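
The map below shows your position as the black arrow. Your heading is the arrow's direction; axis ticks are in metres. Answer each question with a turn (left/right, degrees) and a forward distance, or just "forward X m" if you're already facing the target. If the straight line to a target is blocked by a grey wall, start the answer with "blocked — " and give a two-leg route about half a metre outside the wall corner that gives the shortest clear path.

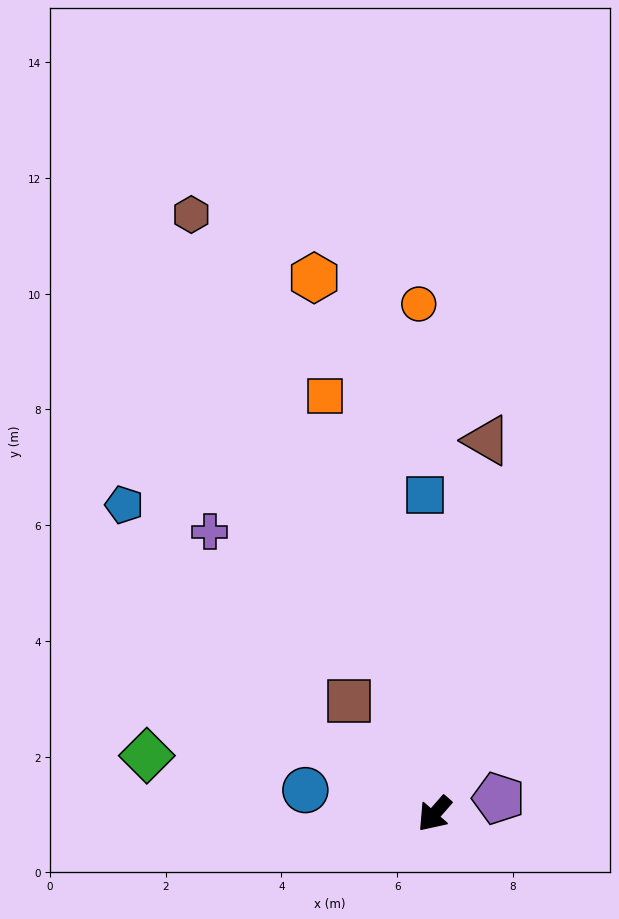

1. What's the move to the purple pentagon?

turn left 145°, forward 1.1 m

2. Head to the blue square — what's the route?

turn right 137°, forward 5.5 m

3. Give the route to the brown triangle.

turn right 147°, forward 6.5 m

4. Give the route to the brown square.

turn right 102°, forward 2.4 m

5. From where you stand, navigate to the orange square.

turn right 124°, forward 7.5 m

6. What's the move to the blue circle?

turn right 59°, forward 2.3 m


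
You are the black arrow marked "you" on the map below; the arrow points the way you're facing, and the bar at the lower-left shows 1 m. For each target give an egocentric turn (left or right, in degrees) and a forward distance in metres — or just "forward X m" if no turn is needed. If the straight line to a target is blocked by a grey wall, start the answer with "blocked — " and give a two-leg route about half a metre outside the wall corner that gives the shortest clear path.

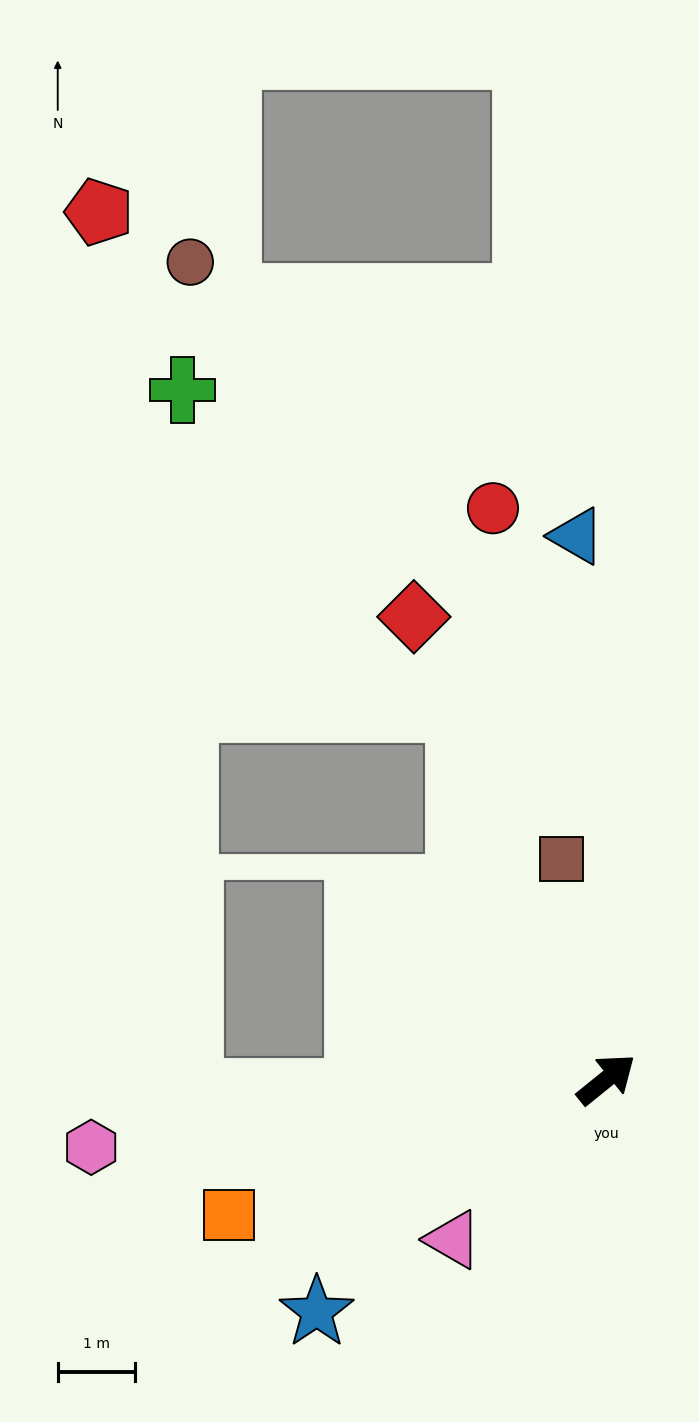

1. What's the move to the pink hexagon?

turn left 149°, forward 6.7 m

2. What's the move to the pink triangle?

turn right 173°, forward 2.9 m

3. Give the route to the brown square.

turn left 62°, forward 2.9 m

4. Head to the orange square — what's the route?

turn left 161°, forward 5.2 m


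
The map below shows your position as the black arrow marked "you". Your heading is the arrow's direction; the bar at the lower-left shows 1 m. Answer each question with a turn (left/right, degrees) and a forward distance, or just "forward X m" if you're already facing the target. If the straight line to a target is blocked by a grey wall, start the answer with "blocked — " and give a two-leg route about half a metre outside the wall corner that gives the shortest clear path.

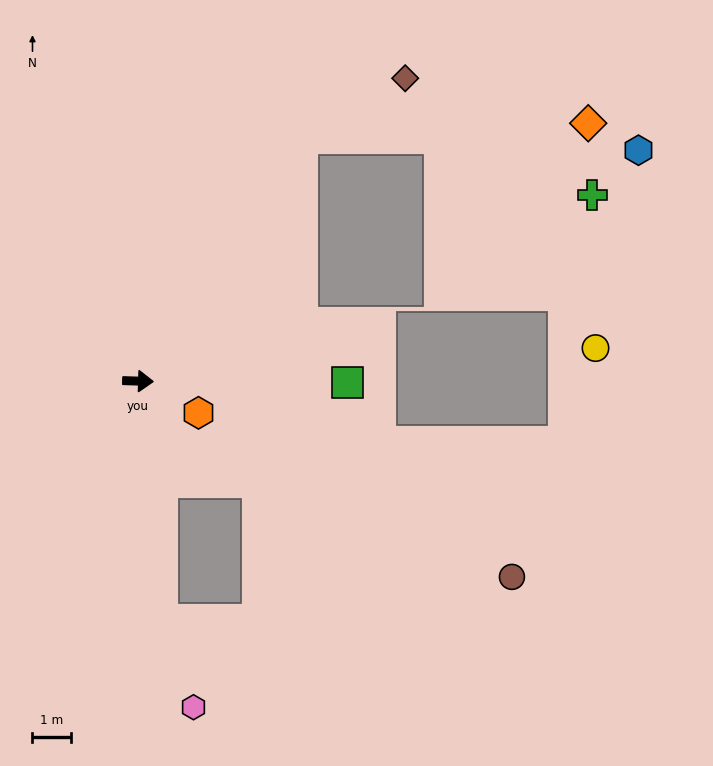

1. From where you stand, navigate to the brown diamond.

blocked — turn left 58°, forward 7.7 m, then turn right 26°, forward 3.1 m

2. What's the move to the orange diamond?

blocked — turn left 58°, forward 7.7 m, then turn right 53°, forward 7.5 m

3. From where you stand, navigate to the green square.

forward 5.5 m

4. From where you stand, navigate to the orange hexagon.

turn right 26°, forward 1.8 m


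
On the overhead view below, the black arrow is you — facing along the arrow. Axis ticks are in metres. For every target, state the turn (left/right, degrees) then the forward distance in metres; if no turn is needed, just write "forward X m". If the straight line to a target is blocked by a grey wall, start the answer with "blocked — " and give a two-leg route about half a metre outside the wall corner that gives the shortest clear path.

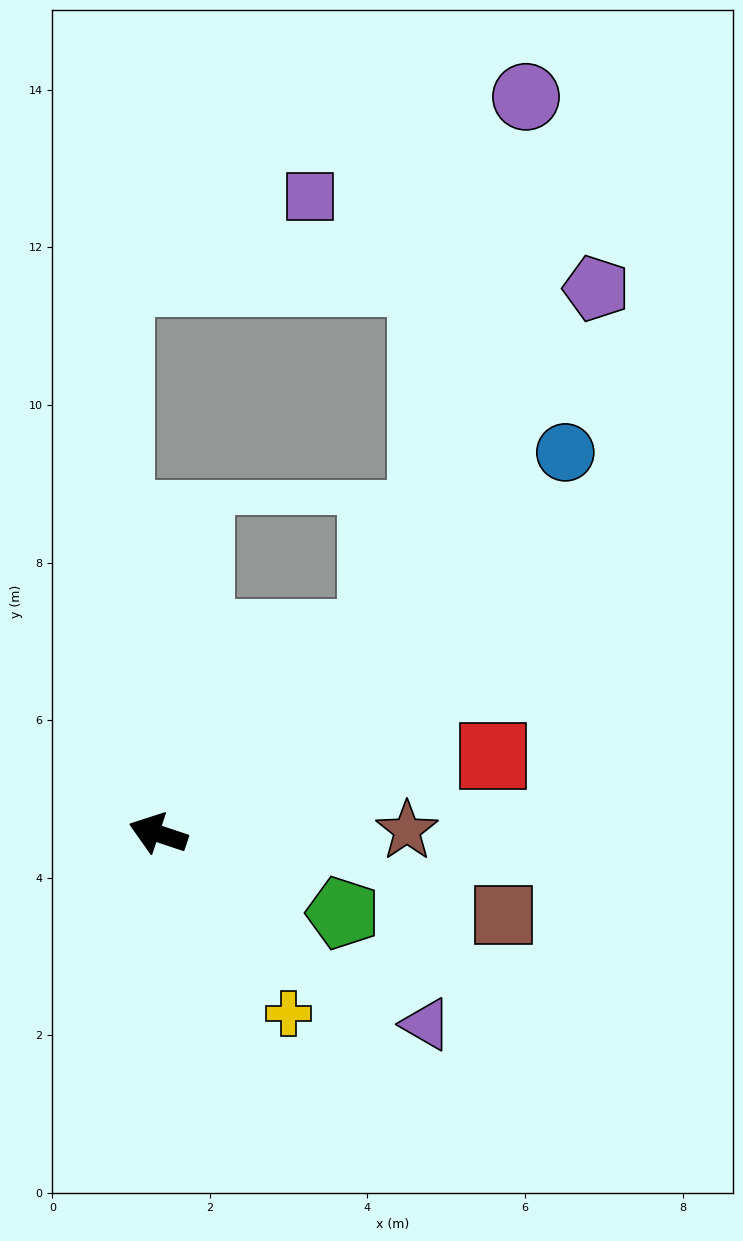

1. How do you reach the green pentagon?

turn left 175°, forward 2.6 m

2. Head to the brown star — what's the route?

turn right 161°, forward 3.2 m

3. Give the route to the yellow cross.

turn left 144°, forward 2.8 m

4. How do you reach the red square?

turn right 149°, forward 4.4 m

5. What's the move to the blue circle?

turn right 118°, forward 7.1 m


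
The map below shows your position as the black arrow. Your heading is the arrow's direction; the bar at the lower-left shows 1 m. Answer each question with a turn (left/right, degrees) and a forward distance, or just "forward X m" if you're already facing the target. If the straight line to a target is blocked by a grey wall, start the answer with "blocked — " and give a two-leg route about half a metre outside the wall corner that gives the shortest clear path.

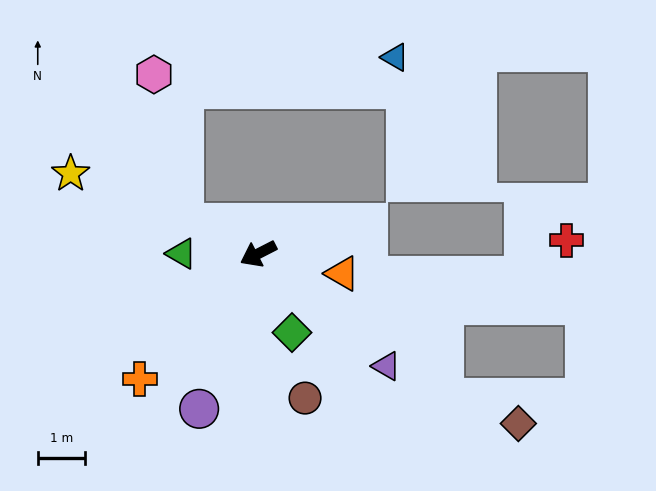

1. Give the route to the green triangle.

turn right 27°, forward 1.6 m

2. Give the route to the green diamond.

turn left 86°, forward 1.8 m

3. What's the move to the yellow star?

turn right 50°, forward 4.4 m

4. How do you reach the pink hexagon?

blocked — turn right 49°, forward 1.7 m, then turn right 57°, forward 3.2 m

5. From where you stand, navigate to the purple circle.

turn left 42°, forward 3.5 m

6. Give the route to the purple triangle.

turn left 112°, forward 3.6 m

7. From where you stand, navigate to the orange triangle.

turn left 140°, forward 1.8 m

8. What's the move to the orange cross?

turn left 20°, forward 3.7 m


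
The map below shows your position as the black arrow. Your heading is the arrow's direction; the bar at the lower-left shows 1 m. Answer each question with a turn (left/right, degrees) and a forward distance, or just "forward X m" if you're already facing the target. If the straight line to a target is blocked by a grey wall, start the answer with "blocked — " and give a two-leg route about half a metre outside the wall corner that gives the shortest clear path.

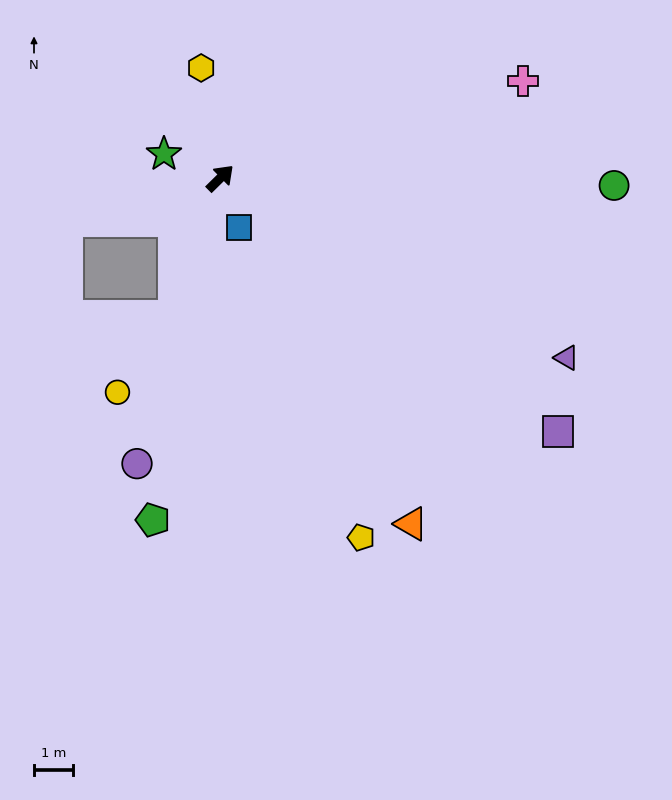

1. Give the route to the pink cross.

turn right 27°, forward 8.1 m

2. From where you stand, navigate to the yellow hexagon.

turn left 55°, forward 2.9 m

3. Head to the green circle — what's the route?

turn right 46°, forward 10.1 m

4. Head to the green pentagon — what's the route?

turn right 146°, forward 8.9 m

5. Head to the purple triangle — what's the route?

turn right 72°, forward 10.0 m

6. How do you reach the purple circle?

turn right 151°, forward 7.6 m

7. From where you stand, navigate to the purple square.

turn right 81°, forward 10.8 m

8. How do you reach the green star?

turn left 112°, forward 1.6 m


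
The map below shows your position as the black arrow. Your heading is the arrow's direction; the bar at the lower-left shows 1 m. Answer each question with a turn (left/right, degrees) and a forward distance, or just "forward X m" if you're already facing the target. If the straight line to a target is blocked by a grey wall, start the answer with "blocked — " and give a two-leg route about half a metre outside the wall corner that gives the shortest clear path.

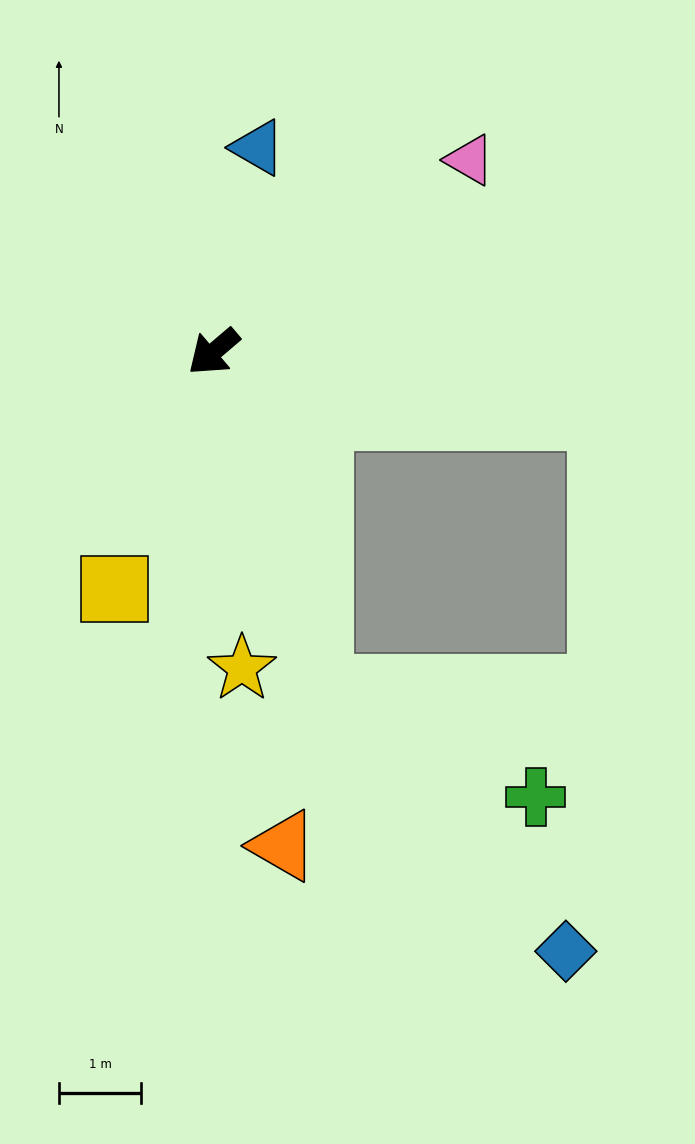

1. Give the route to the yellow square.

turn left 27°, forward 3.1 m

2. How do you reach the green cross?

blocked — turn left 67°, forward 4.3 m, then turn left 47°, forward 2.9 m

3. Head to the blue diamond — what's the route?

blocked — turn left 67°, forward 4.3 m, then turn left 26°, forward 4.4 m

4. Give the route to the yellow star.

turn left 55°, forward 3.9 m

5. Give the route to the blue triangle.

turn right 143°, forward 2.5 m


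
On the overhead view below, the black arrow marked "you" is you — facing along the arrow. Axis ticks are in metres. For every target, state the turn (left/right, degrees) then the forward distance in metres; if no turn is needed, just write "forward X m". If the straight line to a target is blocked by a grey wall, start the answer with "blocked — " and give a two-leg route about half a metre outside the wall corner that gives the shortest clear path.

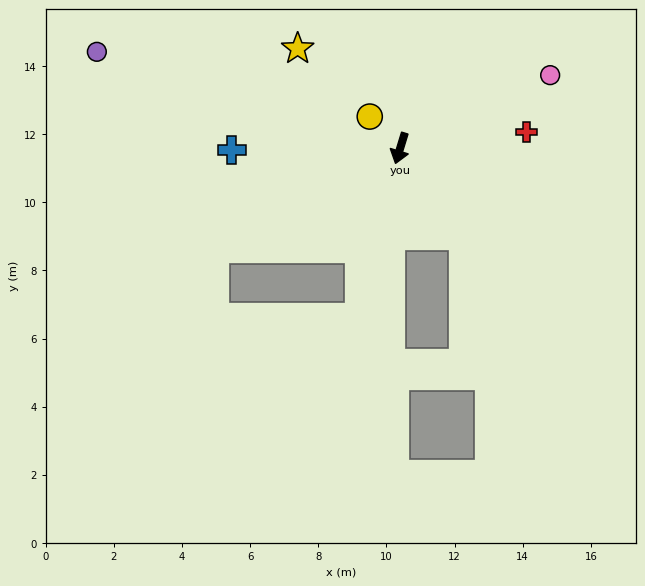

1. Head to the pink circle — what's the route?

turn left 133°, forward 4.9 m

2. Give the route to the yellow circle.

turn right 119°, forward 1.3 m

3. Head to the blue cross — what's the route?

turn right 73°, forward 4.9 m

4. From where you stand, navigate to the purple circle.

turn right 91°, forward 9.3 m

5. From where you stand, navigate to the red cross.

turn left 114°, forward 3.7 m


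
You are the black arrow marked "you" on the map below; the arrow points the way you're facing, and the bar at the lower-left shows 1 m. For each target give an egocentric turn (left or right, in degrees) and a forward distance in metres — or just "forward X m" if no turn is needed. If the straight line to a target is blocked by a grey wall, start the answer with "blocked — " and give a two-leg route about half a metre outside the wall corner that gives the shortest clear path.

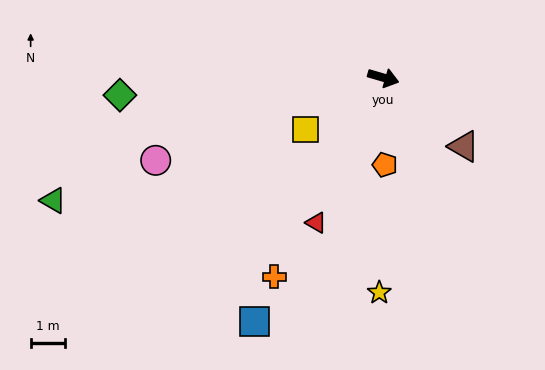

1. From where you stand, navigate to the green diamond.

turn right 160°, forward 7.6 m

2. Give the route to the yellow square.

turn right 130°, forward 2.7 m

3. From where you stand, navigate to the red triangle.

turn right 99°, forward 4.6 m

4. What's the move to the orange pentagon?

turn right 73°, forward 2.5 m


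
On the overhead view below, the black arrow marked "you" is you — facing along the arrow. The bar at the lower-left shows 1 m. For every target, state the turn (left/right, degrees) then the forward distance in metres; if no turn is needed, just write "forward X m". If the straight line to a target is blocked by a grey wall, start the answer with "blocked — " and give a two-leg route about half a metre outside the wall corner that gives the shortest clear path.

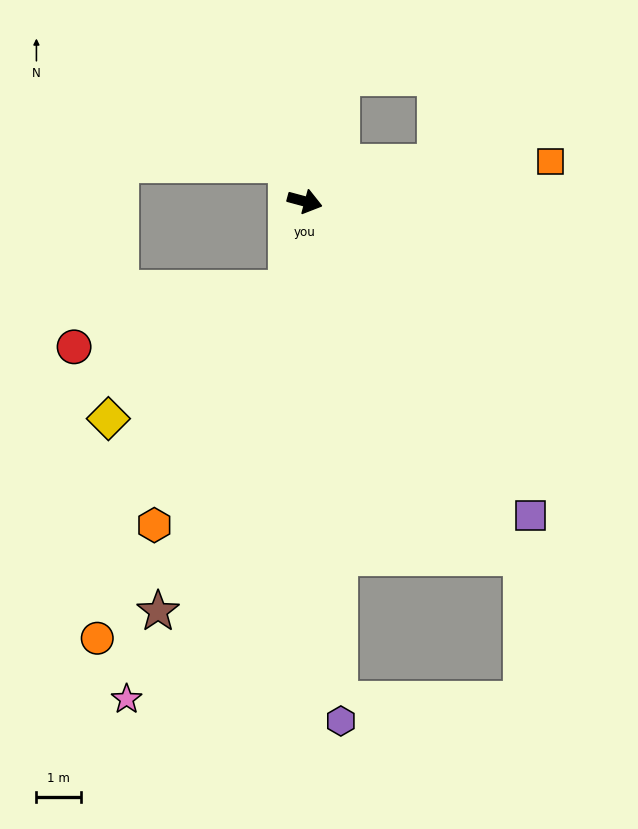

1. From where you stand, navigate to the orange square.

turn left 24°, forward 5.5 m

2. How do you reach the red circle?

blocked — turn right 86°, forward 2.0 m, then turn right 64°, forward 4.9 m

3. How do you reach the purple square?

turn right 39°, forward 8.6 m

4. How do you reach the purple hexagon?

turn right 71°, forward 11.6 m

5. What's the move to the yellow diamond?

blocked — turn right 86°, forward 2.0 m, then turn right 43°, forward 4.9 m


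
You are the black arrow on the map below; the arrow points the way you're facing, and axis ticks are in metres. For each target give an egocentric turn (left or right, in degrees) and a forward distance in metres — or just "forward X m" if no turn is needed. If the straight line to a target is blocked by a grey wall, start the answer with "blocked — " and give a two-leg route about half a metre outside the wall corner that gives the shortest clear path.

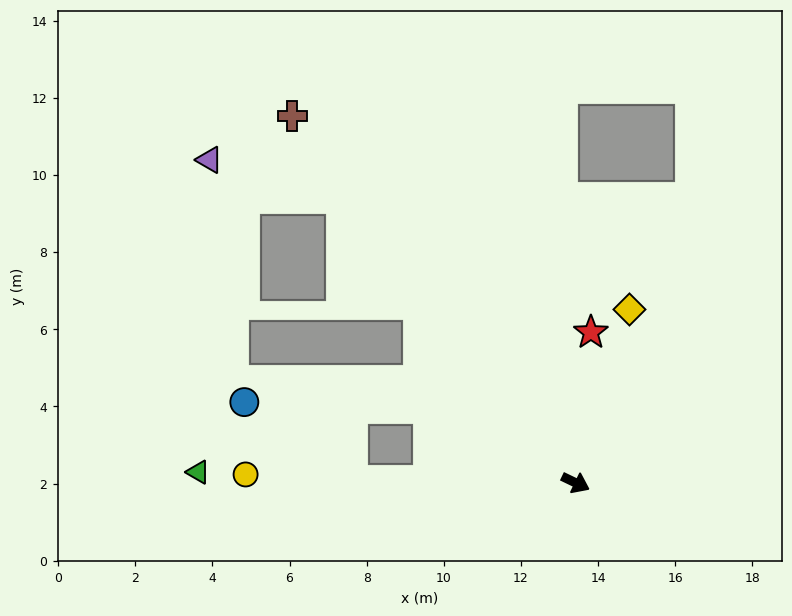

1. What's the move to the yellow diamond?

turn left 98°, forward 4.7 m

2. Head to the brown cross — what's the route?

turn left 153°, forward 12.0 m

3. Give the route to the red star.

turn left 110°, forward 3.9 m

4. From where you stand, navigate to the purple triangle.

blocked — turn left 155°, forward 9.6 m, then turn left 35°, forward 3.6 m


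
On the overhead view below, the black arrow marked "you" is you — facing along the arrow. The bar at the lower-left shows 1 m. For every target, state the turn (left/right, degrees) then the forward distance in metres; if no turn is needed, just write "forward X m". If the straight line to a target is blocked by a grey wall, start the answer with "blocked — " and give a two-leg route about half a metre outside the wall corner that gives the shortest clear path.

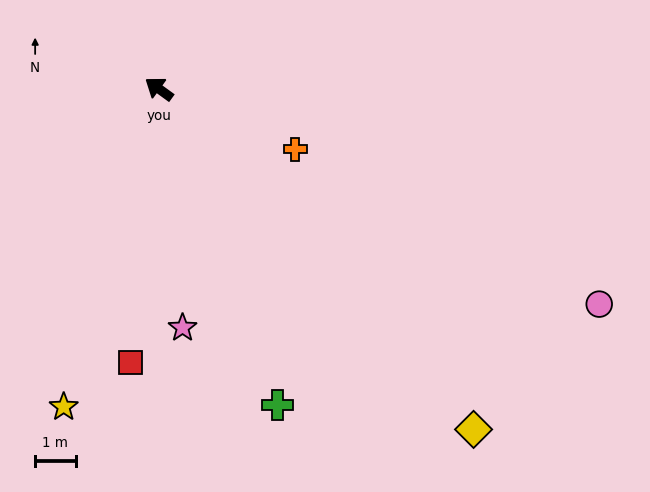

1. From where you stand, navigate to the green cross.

turn left 146°, forward 8.3 m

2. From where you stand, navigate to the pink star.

turn left 132°, forward 5.9 m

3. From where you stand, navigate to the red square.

turn left 120°, forward 6.8 m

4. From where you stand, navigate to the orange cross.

turn right 168°, forward 3.7 m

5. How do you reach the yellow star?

turn left 109°, forward 8.2 m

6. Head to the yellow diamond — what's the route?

turn left 169°, forward 11.4 m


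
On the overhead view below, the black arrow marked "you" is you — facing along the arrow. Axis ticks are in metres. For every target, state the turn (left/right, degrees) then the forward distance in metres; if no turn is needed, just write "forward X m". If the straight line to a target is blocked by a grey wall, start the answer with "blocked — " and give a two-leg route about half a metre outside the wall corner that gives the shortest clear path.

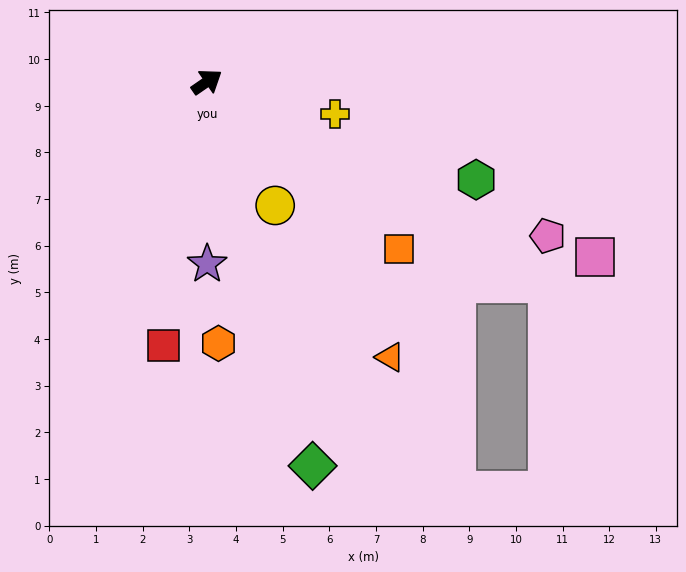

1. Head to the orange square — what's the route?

turn right 76°, forward 5.5 m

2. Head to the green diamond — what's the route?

turn right 109°, forward 8.5 m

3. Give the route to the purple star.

turn right 124°, forward 3.9 m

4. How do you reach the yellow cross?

turn right 49°, forward 2.8 m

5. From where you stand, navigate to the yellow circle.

turn right 96°, forward 3.0 m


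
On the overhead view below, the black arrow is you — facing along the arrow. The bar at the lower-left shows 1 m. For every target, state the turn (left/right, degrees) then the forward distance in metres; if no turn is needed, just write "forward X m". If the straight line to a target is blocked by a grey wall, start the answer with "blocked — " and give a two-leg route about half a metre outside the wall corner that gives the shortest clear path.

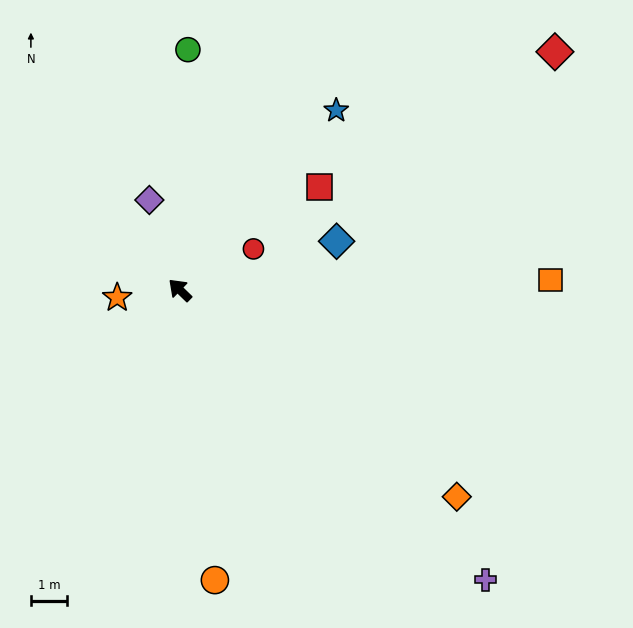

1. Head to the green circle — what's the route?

turn right 48°, forward 6.7 m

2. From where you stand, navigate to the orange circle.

turn left 141°, forward 8.1 m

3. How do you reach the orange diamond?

turn right 173°, forward 9.6 m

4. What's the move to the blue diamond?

turn right 119°, forward 4.6 m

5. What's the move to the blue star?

turn right 87°, forward 6.6 m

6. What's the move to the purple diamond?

turn right 27°, forward 2.6 m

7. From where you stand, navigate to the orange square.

turn right 134°, forward 10.3 m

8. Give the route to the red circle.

turn right 107°, forward 2.3 m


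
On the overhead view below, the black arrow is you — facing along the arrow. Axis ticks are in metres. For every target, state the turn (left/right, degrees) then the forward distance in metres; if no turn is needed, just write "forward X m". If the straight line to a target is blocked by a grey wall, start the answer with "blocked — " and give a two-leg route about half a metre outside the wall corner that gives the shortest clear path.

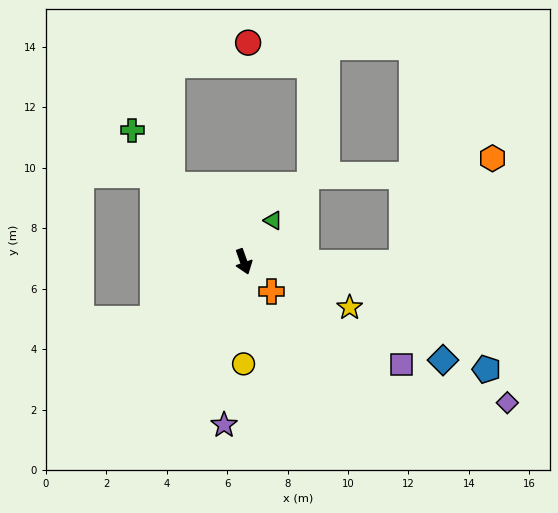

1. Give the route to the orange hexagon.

blocked — turn left 70°, forward 5.2 m, then turn left 49°, forward 4.6 m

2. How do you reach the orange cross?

turn left 24°, forward 1.3 m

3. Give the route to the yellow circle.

turn right 19°, forward 3.4 m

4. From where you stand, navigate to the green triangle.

turn left 125°, forward 1.7 m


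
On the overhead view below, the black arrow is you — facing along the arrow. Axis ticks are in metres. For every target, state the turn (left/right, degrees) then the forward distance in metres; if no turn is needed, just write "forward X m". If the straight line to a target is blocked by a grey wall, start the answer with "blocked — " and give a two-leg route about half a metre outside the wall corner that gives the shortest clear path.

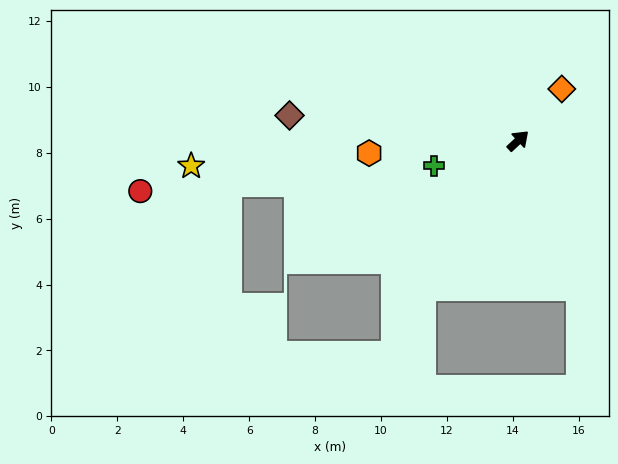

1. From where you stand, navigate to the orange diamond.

turn left 7°, forward 2.1 m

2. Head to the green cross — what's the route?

turn left 154°, forward 2.7 m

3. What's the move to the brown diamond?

turn left 131°, forward 7.0 m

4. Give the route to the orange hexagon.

turn left 142°, forward 4.5 m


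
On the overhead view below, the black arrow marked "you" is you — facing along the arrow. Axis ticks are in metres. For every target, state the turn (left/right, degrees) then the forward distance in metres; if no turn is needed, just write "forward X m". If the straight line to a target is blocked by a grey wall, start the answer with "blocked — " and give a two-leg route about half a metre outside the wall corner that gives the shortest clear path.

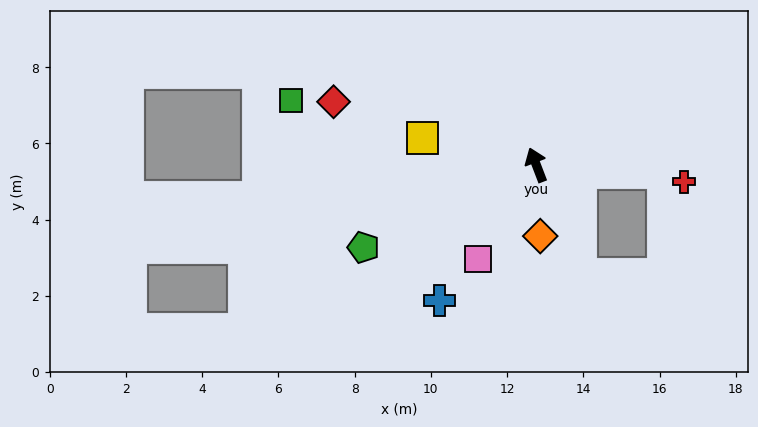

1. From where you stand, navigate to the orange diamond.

turn left 162°, forward 1.9 m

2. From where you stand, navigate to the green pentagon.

turn left 95°, forward 5.0 m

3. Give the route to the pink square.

turn left 127°, forward 2.9 m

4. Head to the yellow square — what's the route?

turn left 56°, forward 3.1 m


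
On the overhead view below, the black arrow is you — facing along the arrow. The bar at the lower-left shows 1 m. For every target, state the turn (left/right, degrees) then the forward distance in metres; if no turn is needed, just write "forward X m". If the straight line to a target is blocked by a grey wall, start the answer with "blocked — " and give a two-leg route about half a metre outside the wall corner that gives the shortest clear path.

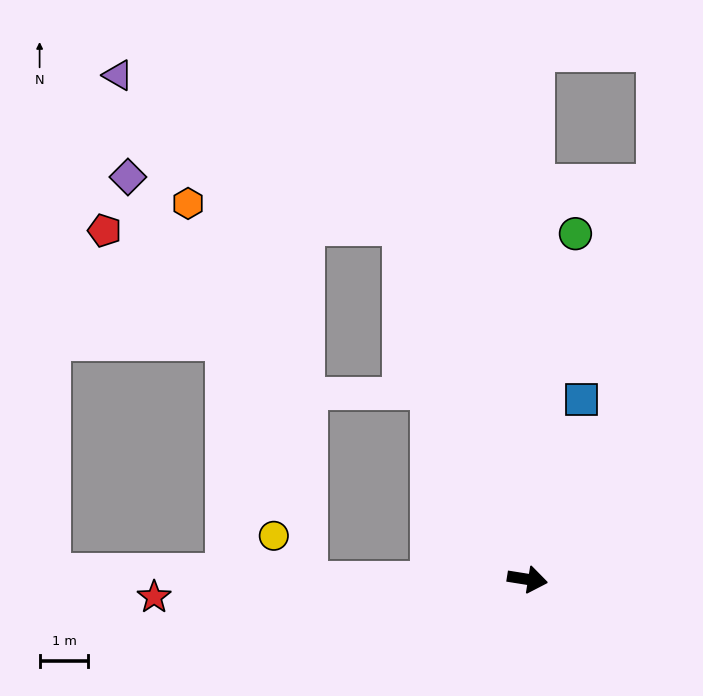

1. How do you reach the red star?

turn right 168°, forward 7.6 m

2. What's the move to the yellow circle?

blocked — turn right 170°, forward 4.5 m, then turn right 55°, forward 1.2 m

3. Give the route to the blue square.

turn left 82°, forward 3.8 m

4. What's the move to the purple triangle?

blocked — turn left 118°, forward 7.7 m, then turn left 43°, forward 6.6 m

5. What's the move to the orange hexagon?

blocked — turn left 118°, forward 7.7 m, then turn left 65°, forward 4.4 m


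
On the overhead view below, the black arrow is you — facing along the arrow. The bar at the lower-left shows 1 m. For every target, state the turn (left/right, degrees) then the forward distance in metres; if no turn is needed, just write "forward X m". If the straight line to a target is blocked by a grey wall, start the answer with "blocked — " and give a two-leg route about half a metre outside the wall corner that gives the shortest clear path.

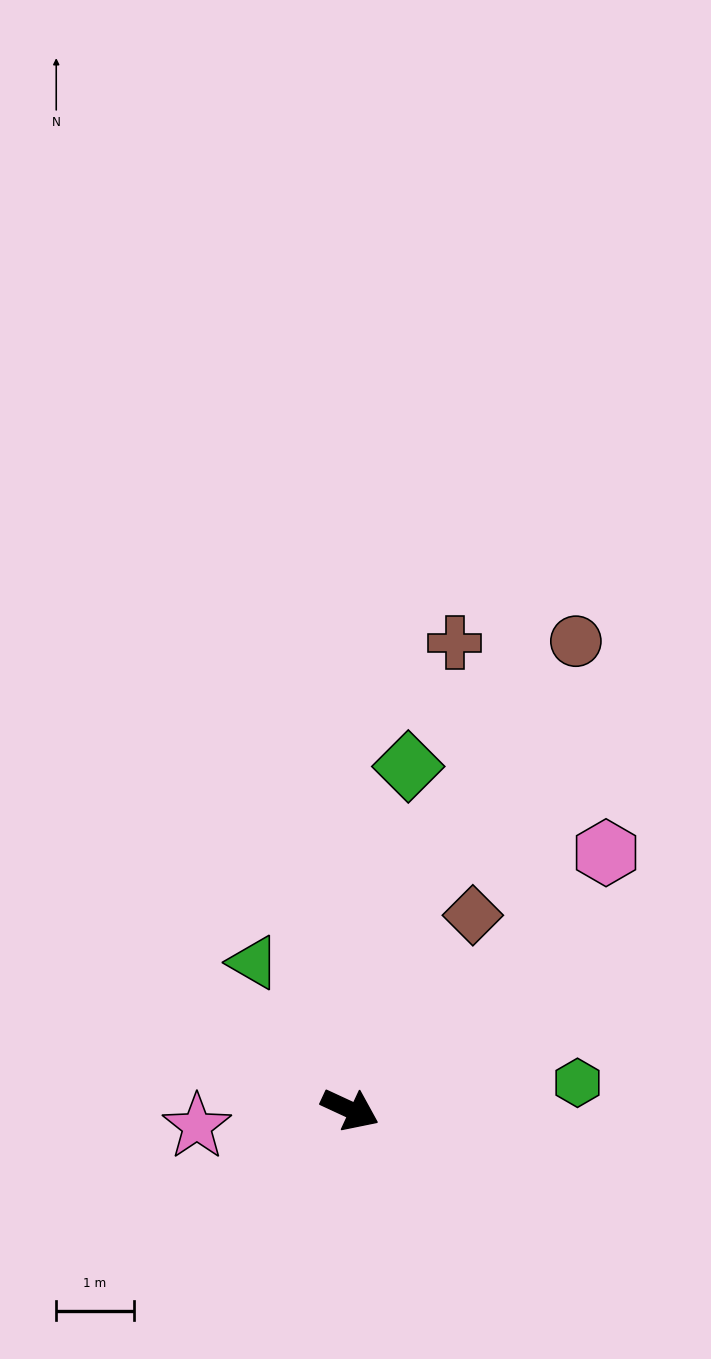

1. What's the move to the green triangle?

turn left 148°, forward 2.3 m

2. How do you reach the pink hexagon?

turn left 70°, forward 4.7 m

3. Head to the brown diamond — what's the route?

turn left 83°, forward 3.0 m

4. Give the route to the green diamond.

turn left 105°, forward 4.5 m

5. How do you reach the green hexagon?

turn left 32°, forward 2.9 m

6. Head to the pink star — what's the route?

turn right 149°, forward 2.0 m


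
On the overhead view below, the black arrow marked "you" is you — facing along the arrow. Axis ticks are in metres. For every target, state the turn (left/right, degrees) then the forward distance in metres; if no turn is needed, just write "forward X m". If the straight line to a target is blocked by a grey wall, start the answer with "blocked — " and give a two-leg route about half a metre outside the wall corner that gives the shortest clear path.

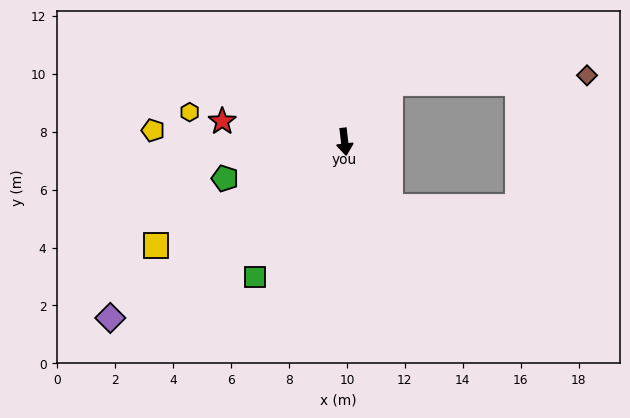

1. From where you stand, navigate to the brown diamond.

blocked — turn left 135°, forward 2.5 m, then turn right 49°, forward 6.8 m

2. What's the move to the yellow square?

turn right 68°, forward 7.4 m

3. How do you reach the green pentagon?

turn right 80°, forward 4.3 m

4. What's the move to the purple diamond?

turn right 60°, forward 10.1 m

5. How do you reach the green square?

turn right 40°, forward 5.6 m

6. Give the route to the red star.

turn right 106°, forward 4.3 m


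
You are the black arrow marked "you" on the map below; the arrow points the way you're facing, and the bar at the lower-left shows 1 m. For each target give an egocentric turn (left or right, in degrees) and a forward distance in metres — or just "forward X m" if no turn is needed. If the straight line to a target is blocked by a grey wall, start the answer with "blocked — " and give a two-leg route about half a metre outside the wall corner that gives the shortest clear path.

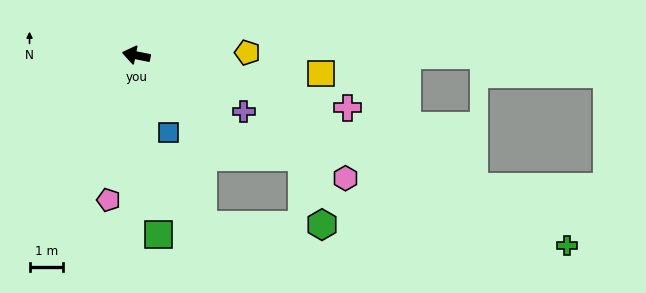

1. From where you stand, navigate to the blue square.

turn left 124°, forward 2.5 m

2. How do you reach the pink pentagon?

turn left 91°, forward 4.4 m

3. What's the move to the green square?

turn left 108°, forward 5.4 m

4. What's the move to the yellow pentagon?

turn right 167°, forward 3.3 m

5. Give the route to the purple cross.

turn left 164°, forward 3.7 m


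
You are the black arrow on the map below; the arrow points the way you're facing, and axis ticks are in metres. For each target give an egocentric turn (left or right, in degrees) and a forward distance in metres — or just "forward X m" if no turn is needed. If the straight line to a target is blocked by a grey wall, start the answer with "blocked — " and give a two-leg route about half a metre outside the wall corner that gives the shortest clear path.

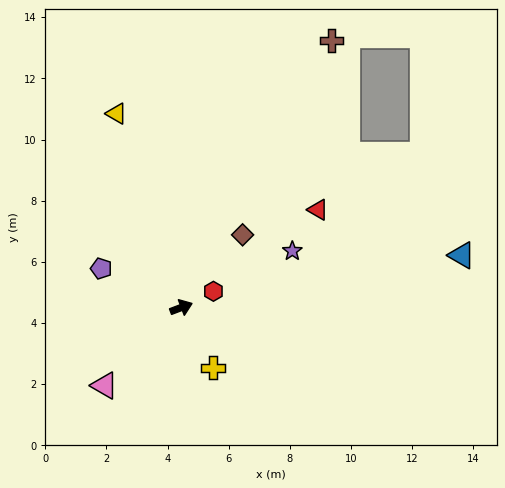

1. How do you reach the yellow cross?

turn right 83°, forward 2.2 m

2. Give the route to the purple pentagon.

turn left 133°, forward 2.9 m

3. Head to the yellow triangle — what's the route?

turn left 88°, forward 6.7 m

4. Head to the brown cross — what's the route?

turn left 40°, forward 10.0 m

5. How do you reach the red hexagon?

turn left 6°, forward 1.2 m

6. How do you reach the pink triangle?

turn right 155°, forward 3.6 m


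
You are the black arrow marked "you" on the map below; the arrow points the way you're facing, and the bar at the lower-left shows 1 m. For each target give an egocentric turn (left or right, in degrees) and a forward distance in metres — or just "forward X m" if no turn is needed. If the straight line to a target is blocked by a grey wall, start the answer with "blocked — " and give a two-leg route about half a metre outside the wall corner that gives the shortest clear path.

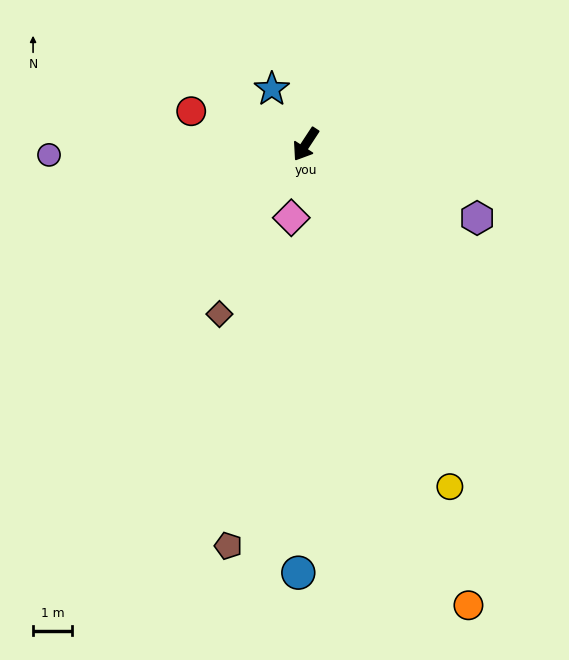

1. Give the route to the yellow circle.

turn left 56°, forward 9.6 m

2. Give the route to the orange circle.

turn left 53°, forward 12.6 m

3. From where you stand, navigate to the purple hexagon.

turn left 100°, forward 4.8 m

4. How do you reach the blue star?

turn right 115°, forward 1.7 m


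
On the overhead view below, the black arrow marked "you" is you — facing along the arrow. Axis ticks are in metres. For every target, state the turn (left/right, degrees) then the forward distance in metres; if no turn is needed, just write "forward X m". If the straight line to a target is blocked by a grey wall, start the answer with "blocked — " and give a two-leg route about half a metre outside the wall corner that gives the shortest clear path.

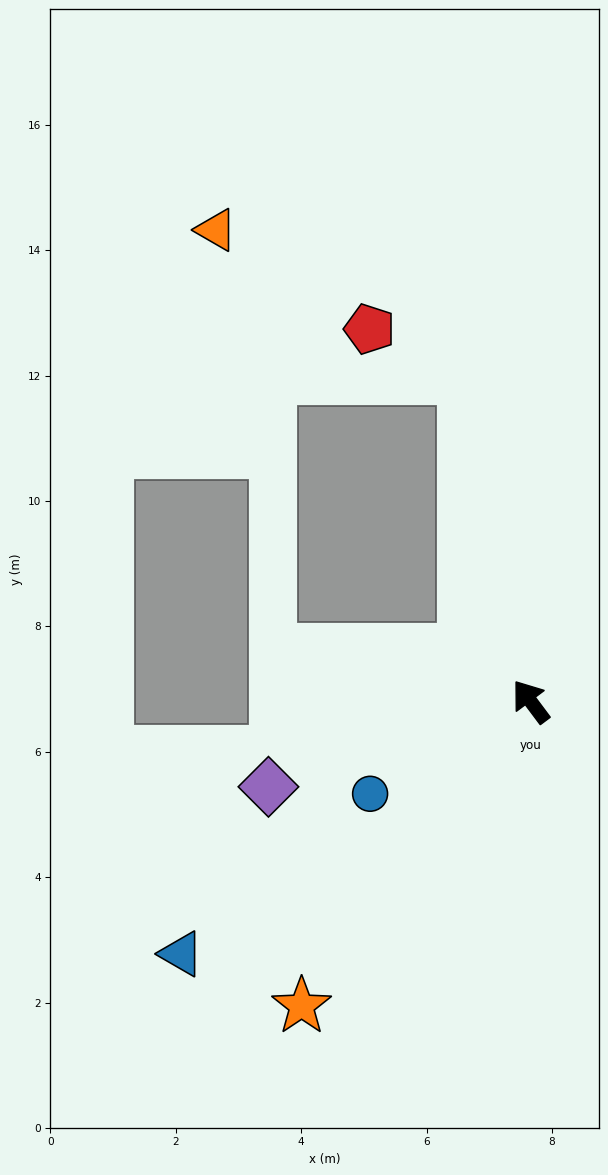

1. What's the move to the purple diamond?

turn left 71°, forward 4.4 m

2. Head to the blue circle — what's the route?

turn left 83°, forward 3.0 m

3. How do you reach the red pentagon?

blocked — turn right 25°, forward 5.3 m, then turn left 51°, forward 1.7 m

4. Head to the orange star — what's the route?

turn left 106°, forward 6.1 m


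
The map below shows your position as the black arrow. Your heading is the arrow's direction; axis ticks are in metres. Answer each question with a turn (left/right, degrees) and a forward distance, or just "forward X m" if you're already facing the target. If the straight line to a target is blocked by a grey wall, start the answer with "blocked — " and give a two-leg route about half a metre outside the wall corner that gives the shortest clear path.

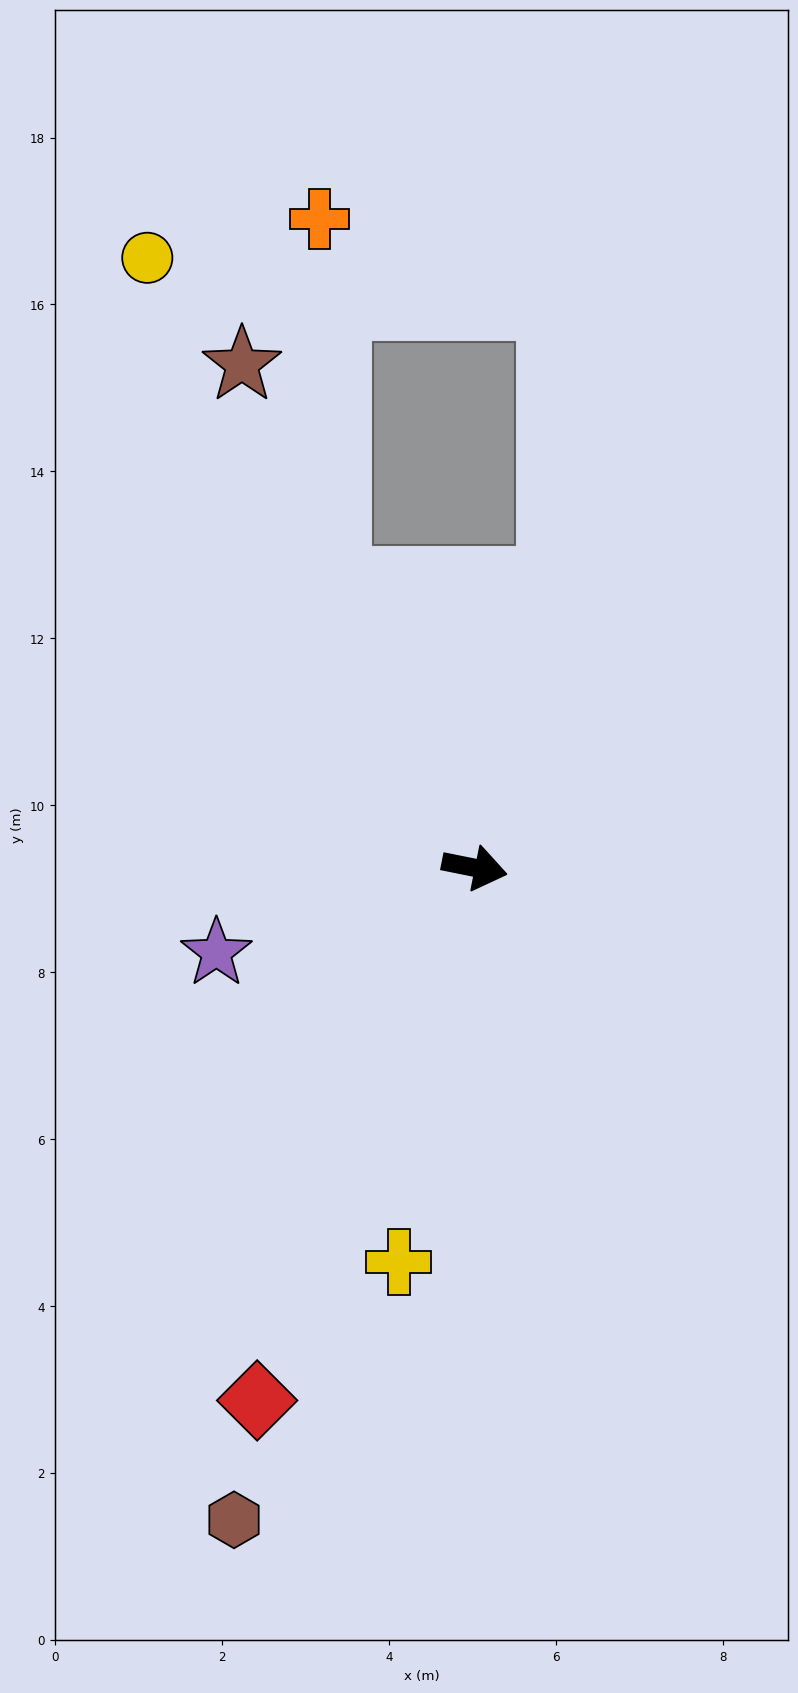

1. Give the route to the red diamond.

turn right 101°, forward 6.9 m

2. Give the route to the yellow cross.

turn right 90°, forward 4.8 m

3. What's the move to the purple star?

turn right 150°, forward 3.3 m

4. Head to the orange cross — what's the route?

blocked — turn left 127°, forward 3.8 m, then turn right 23°, forward 4.4 m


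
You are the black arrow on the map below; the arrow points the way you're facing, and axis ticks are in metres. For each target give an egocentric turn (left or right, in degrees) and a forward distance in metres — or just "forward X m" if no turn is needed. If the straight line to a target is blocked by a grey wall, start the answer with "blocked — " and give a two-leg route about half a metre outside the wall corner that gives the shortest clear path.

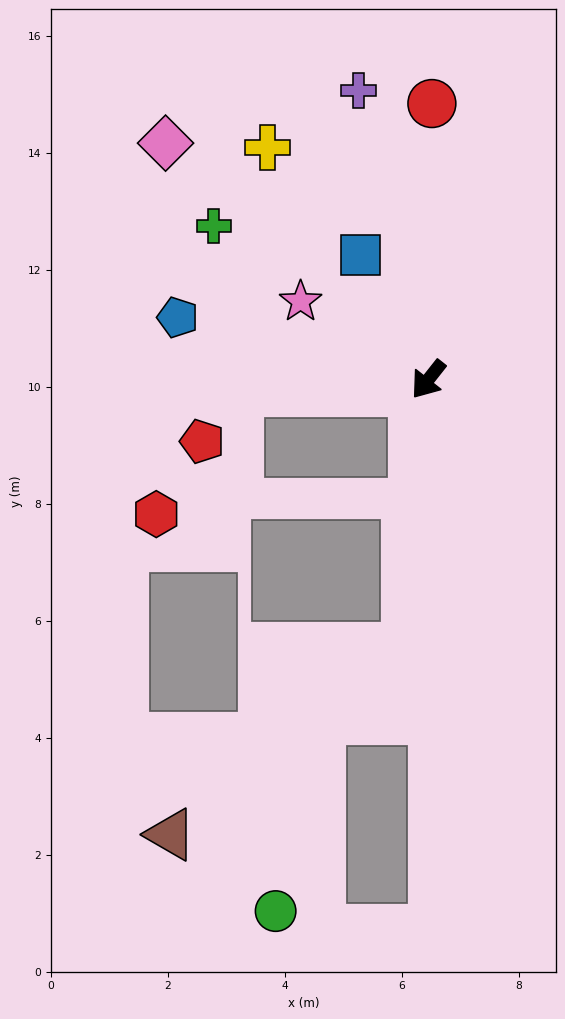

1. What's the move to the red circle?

turn right 142°, forward 4.7 m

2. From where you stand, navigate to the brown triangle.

blocked — turn left 34°, forward 4.6 m, then turn right 47°, forward 5.2 m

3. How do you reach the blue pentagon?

turn right 66°, forward 4.4 m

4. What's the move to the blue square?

turn right 113°, forward 2.4 m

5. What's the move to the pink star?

turn right 83°, forward 2.6 m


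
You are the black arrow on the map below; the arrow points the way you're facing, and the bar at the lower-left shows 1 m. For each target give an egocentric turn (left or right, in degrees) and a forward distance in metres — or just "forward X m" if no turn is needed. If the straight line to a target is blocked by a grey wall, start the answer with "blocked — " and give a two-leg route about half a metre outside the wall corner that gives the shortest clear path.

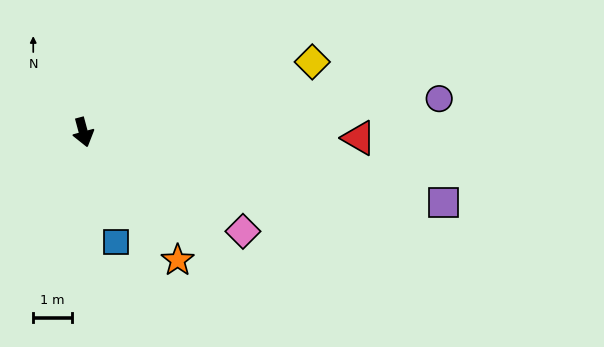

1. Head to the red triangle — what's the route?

turn left 74°, forward 7.2 m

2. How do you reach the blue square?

forward 3.0 m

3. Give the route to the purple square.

turn left 64°, forward 9.6 m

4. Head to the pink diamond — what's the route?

turn left 43°, forward 4.9 m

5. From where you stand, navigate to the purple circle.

turn left 80°, forward 9.3 m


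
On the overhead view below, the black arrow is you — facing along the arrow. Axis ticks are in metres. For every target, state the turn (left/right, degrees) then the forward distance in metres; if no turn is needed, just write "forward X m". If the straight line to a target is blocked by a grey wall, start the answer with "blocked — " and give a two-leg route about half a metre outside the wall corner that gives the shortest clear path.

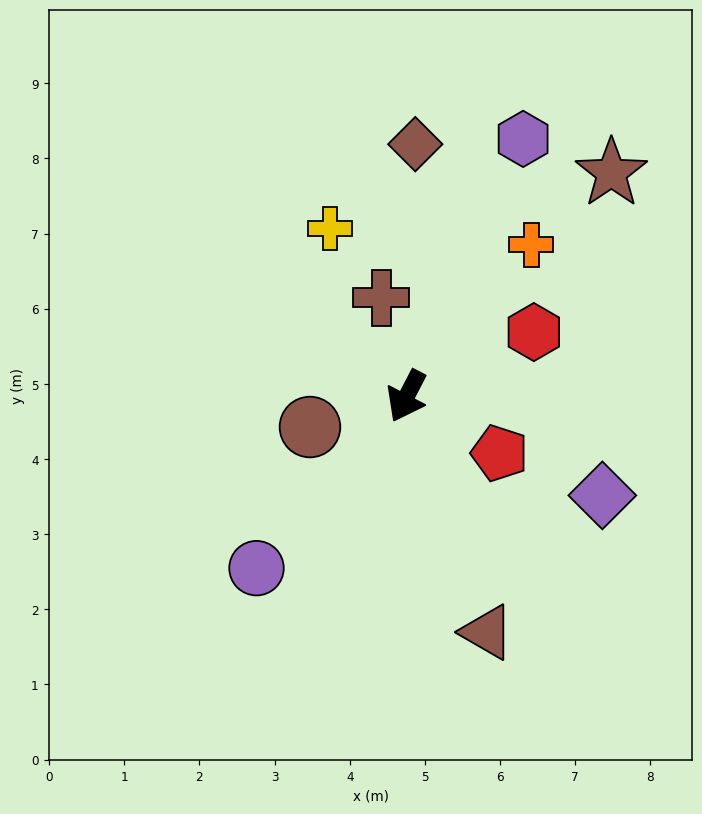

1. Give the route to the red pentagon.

turn left 86°, forward 1.4 m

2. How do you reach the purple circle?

turn right 14°, forward 3.0 m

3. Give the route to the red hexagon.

turn left 144°, forward 1.9 m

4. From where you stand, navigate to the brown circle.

turn right 45°, forward 1.3 m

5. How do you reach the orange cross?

turn left 168°, forward 2.6 m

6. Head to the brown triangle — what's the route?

turn left 46°, forward 3.3 m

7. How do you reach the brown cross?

turn right 138°, forward 1.4 m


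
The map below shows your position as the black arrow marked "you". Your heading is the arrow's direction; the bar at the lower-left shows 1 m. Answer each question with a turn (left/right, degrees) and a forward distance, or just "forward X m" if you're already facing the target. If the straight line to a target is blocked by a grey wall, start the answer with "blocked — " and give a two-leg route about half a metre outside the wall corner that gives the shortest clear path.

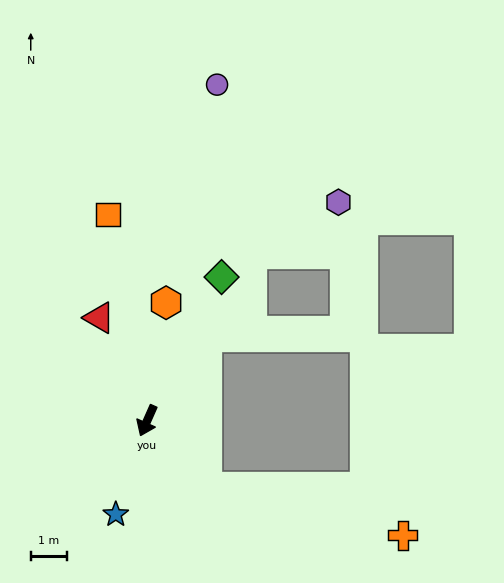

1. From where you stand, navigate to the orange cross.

blocked — turn left 66°, forward 2.5 m, then turn left 34°, forward 5.5 m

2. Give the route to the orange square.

turn right 145°, forward 5.7 m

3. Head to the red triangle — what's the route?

turn right 131°, forward 3.1 m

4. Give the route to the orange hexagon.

turn right 165°, forward 3.3 m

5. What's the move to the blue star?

turn left 5°, forward 2.7 m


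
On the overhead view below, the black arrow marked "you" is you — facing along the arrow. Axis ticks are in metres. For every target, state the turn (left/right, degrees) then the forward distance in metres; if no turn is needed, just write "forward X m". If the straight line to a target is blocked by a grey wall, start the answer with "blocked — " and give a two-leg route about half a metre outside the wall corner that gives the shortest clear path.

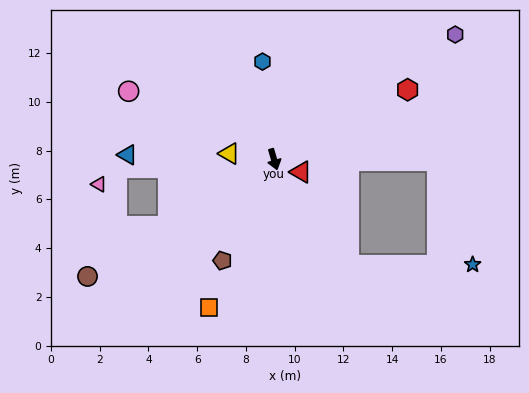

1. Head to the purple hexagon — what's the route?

turn left 108°, forward 9.0 m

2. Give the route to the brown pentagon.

turn right 43°, forward 4.7 m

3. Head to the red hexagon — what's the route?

turn left 101°, forward 6.2 m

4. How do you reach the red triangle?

turn left 48°, forward 1.2 m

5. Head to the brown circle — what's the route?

turn right 74°, forward 9.0 m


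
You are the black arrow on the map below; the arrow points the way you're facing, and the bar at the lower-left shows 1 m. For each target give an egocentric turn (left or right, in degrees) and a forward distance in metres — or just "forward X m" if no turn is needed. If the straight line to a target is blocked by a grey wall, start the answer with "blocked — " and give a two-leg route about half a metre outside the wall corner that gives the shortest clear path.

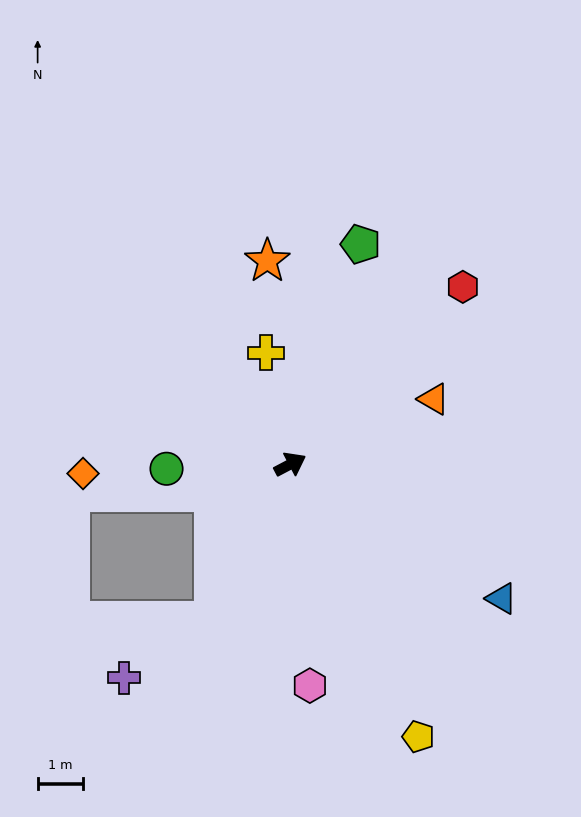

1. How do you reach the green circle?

turn left 154°, forward 2.7 m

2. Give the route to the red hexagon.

turn left 18°, forward 5.4 m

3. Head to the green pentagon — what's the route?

turn left 44°, forward 5.0 m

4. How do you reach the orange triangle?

turn right 3°, forward 3.4 m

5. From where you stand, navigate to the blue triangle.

turn right 60°, forward 5.5 m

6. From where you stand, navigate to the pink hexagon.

turn right 113°, forward 4.9 m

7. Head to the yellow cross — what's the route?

turn left 75°, forward 2.5 m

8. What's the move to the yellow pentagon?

turn right 93°, forward 6.6 m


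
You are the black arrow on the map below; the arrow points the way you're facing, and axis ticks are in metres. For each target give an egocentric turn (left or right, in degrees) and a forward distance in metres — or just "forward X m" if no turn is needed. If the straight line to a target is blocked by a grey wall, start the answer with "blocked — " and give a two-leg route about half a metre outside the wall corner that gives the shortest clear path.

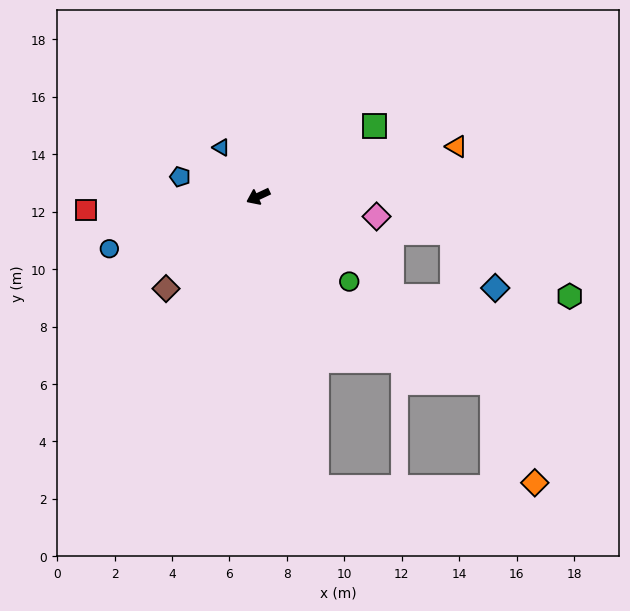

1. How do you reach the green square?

turn right 174°, forward 4.7 m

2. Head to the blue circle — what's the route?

turn right 6°, forward 5.5 m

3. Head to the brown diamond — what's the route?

turn left 20°, forward 4.5 m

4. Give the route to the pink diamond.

turn left 145°, forward 4.2 m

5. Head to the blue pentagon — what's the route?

turn right 39°, forward 2.8 m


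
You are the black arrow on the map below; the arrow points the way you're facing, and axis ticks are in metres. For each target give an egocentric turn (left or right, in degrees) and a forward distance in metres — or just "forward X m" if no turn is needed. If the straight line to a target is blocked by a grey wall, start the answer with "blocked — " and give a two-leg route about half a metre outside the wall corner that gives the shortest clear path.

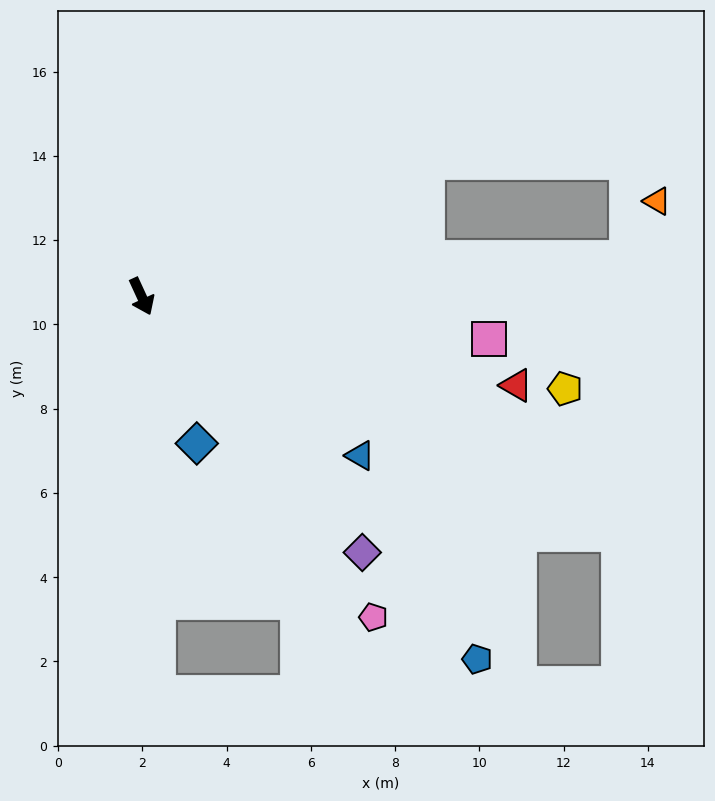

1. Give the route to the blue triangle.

turn left 29°, forward 6.4 m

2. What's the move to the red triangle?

turn left 52°, forward 9.1 m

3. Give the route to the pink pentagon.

turn left 11°, forward 9.4 m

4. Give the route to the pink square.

turn left 58°, forward 8.3 m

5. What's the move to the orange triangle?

blocked — turn left 70°, forward 11.6 m, then turn left 58°, forward 1.5 m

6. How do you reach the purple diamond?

turn left 16°, forward 8.0 m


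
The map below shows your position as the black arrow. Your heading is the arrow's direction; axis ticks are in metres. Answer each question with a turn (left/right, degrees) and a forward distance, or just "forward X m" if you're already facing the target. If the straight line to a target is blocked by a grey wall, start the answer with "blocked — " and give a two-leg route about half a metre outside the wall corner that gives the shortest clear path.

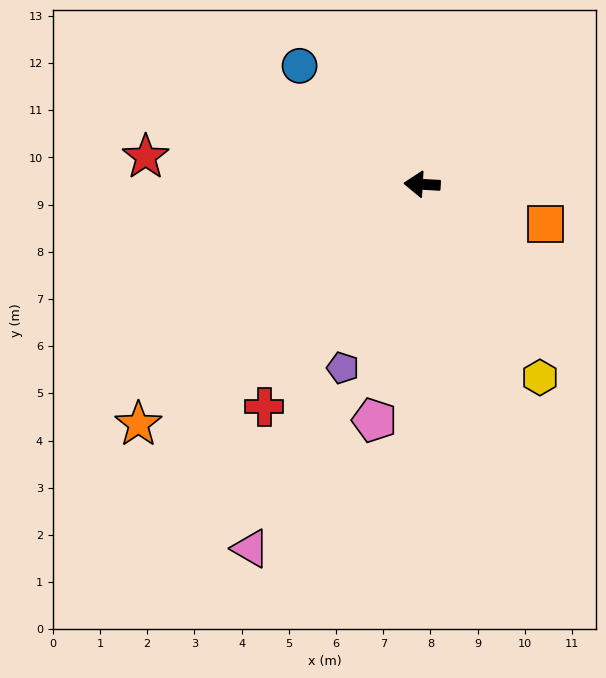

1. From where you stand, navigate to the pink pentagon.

turn left 82°, forward 5.1 m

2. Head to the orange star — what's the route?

turn left 44°, forward 7.9 m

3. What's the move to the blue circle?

turn right 41°, forward 3.6 m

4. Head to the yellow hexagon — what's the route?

turn left 125°, forward 4.8 m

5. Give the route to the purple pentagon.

turn left 70°, forward 4.2 m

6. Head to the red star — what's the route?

turn right 2°, forward 5.9 m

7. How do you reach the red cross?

turn left 58°, forward 5.8 m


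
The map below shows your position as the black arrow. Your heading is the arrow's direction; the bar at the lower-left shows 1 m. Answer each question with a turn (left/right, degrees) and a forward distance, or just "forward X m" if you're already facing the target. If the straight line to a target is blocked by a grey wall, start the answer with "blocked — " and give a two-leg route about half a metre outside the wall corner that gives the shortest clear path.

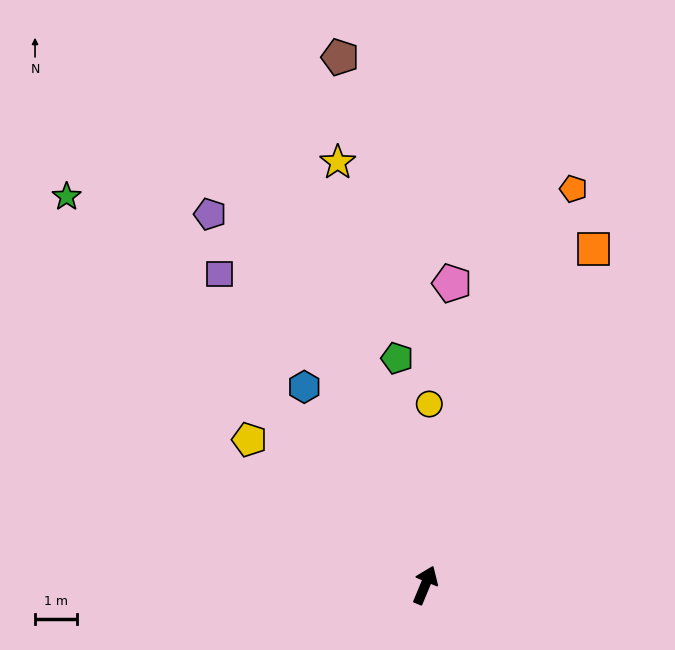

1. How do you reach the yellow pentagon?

turn left 73°, forward 5.5 m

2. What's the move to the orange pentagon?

turn left 2°, forward 10.1 m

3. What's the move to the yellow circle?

turn left 21°, forward 4.3 m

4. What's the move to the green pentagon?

turn left 30°, forward 5.5 m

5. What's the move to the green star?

turn left 65°, forward 12.6 m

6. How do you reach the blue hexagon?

turn left 54°, forward 5.6 m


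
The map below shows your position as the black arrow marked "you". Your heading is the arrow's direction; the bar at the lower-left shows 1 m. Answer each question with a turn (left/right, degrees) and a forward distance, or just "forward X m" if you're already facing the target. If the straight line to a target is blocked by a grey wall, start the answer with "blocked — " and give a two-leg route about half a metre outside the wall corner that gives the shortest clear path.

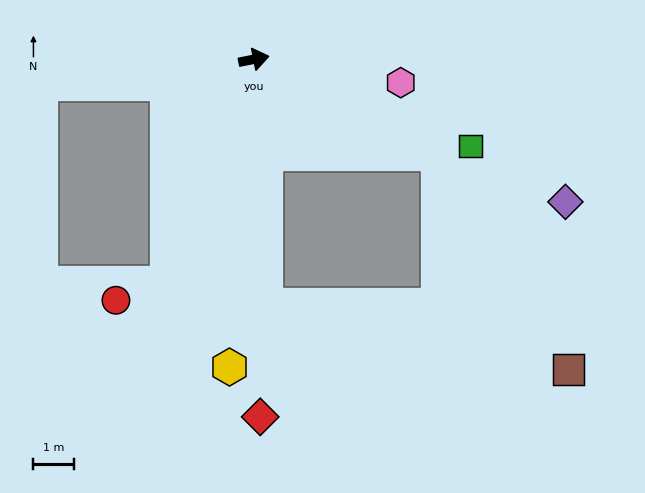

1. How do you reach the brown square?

blocked — turn right 38°, forward 5.1 m, then turn right 32°, forward 6.2 m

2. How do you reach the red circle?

blocked — turn right 122°, forward 5.9 m, then turn right 51°, forward 1.3 m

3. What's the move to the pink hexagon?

turn right 20°, forward 3.6 m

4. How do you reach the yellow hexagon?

turn right 106°, forward 7.6 m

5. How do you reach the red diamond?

turn right 100°, forward 8.8 m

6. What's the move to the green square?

turn right 33°, forward 5.7 m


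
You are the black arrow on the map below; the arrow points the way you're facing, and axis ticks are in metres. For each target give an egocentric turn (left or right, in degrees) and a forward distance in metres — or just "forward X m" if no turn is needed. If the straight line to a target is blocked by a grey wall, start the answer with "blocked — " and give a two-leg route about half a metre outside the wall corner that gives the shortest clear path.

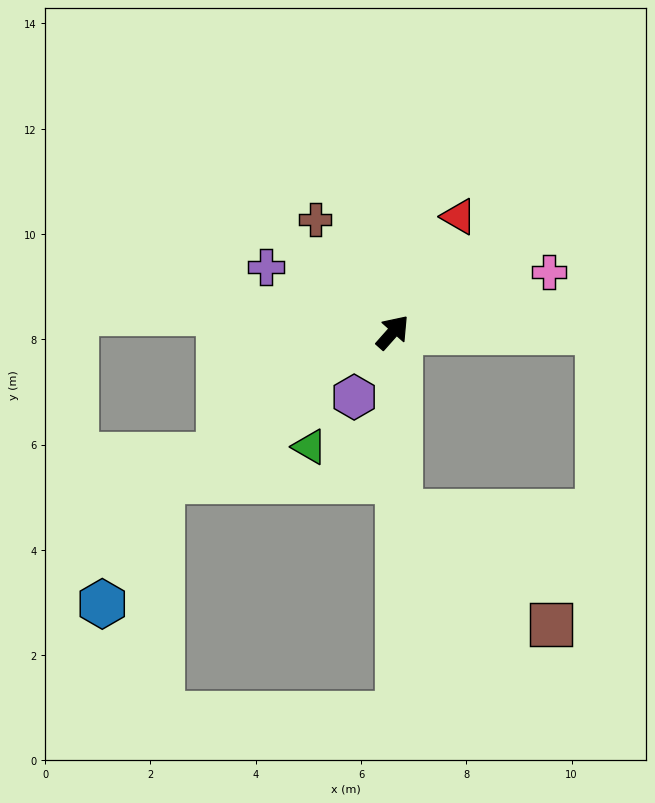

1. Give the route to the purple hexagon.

turn right 169°, forward 1.4 m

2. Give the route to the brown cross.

turn left 76°, forward 2.6 m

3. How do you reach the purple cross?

turn left 104°, forward 2.7 m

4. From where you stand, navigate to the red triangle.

turn left 12°, forward 2.5 m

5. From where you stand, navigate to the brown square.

blocked — turn right 136°, forward 3.4 m, then turn left 51°, forward 3.6 m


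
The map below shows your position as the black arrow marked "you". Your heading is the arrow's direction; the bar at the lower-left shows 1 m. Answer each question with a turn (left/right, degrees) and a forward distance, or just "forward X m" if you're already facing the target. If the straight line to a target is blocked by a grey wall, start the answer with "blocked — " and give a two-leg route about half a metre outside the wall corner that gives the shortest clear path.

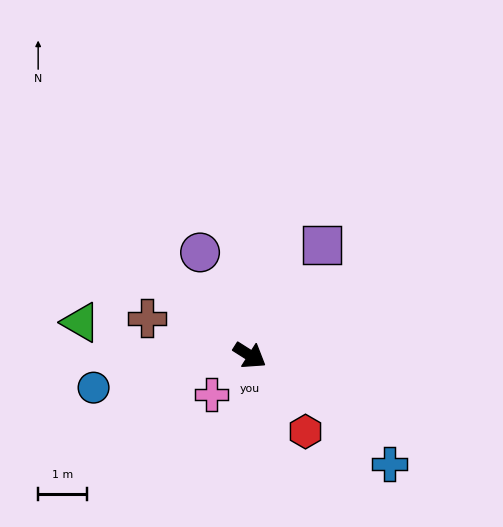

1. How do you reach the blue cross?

turn right 6°, forward 3.6 m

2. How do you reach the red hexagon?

turn right 21°, forward 1.9 m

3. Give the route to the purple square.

turn left 89°, forward 2.7 m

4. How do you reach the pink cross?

turn right 102°, forward 1.1 m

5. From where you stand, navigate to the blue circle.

turn right 136°, forward 3.3 m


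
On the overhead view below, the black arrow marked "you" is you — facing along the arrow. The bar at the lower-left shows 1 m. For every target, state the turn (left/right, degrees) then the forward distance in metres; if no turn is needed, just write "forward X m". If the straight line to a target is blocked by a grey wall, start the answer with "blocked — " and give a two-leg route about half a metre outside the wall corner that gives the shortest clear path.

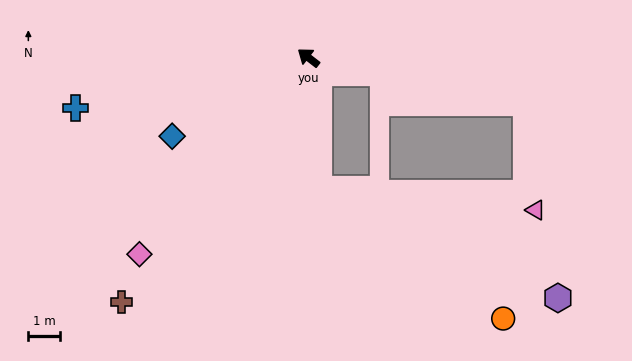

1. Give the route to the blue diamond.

turn left 68°, forward 5.0 m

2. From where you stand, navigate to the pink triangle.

blocked — turn right 154°, forward 7.0 m, then turn right 73°, forward 3.4 m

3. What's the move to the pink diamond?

turn left 87°, forward 8.2 m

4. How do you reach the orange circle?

blocked — turn left 132°, forward 4.2 m, then turn left 51°, forward 7.1 m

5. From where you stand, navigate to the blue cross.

turn left 50°, forward 7.5 m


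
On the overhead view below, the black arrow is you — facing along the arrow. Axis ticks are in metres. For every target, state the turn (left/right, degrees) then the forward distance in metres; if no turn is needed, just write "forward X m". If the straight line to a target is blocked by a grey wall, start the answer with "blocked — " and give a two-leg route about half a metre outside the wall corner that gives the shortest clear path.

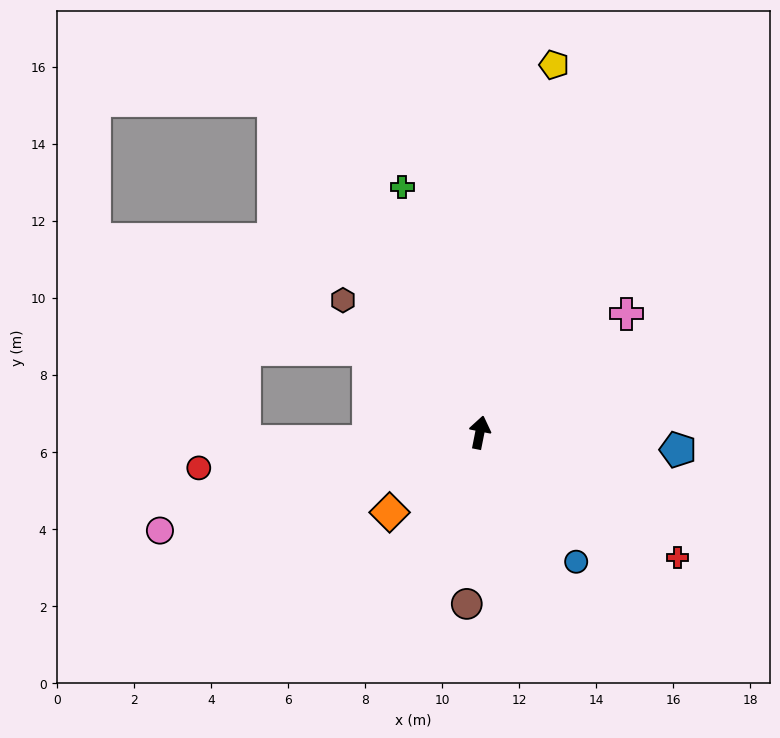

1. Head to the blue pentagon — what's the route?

turn right 84°, forward 5.2 m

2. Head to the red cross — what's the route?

turn right 111°, forward 6.1 m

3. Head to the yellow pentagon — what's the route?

forward 9.7 m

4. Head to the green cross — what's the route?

turn left 29°, forward 6.7 m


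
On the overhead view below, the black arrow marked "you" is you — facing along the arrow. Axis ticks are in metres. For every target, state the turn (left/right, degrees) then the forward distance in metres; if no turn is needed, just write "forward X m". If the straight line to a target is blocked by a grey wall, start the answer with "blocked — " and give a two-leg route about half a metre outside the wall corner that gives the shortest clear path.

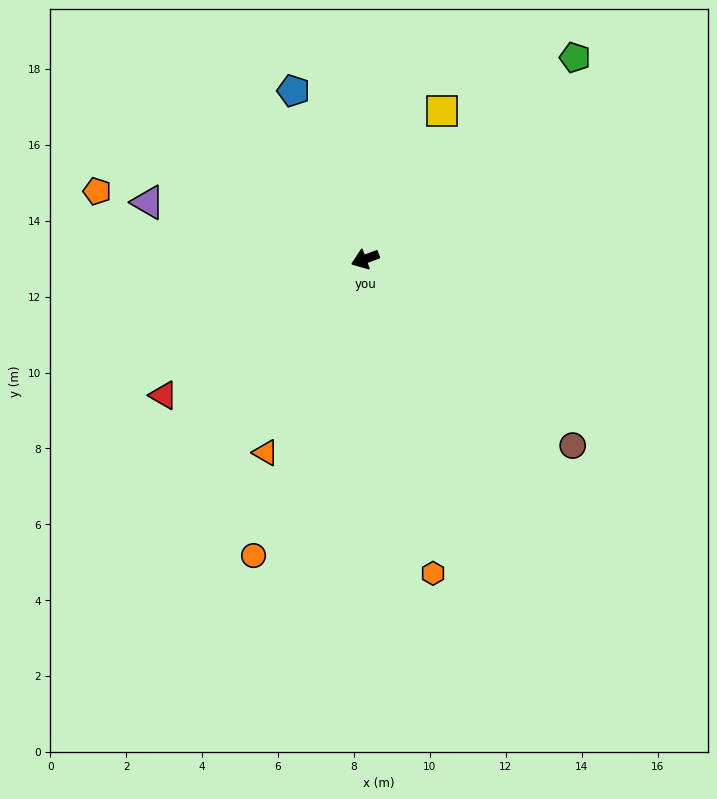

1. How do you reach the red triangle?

turn left 14°, forward 6.4 m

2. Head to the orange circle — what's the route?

turn left 49°, forward 8.3 m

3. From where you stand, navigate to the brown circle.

turn left 118°, forward 7.4 m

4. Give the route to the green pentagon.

turn right 156°, forward 7.7 m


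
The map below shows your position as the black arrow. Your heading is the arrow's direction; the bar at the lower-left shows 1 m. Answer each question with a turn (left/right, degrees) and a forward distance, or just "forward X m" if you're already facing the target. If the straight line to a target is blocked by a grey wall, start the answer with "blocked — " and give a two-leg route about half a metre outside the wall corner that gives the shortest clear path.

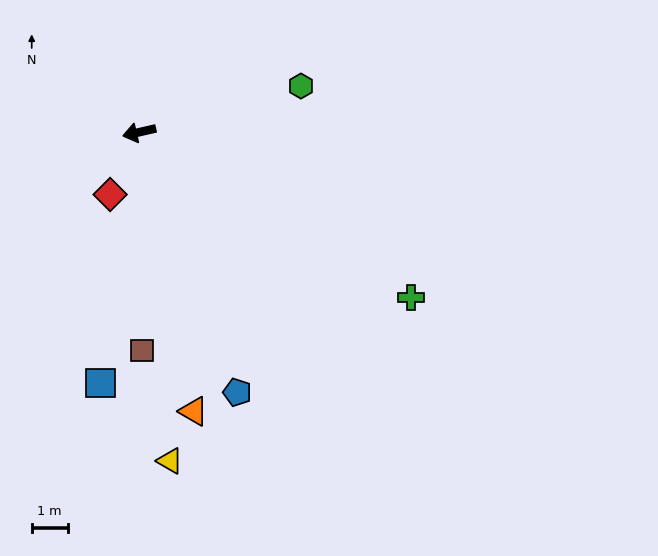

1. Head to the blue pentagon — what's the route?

turn left 98°, forward 7.8 m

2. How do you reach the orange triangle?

turn left 88°, forward 7.9 m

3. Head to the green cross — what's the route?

turn left 136°, forward 8.9 m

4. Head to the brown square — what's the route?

turn left 78°, forward 6.1 m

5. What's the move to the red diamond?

turn left 52°, forward 1.9 m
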